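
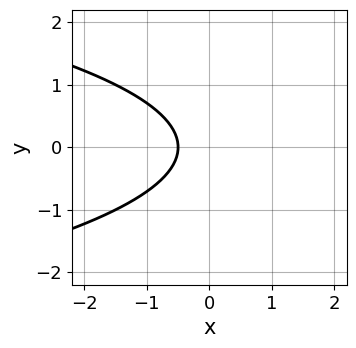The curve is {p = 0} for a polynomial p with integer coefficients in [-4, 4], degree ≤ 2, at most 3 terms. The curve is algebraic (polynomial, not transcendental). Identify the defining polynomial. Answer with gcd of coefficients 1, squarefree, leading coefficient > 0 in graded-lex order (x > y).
2*y^2 + 2*x + 1

(a) deg p = 2. No degree-1 curve has this shape.
(b) Symmetries: mirror symmetry y ↦ −y ⇒ only even powers of y.
(c) From the visible intercepts: no y-intercept at any integer in the box.
(d) Assembling these constraints gives the stated polynomial.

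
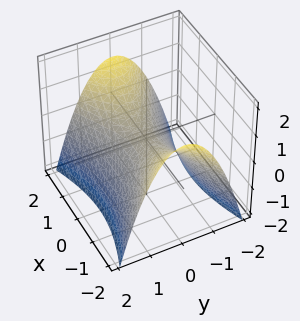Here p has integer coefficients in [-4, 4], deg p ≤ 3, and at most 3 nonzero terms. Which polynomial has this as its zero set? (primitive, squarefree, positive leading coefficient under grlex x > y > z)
x^2 - 3*y^2 - 3*z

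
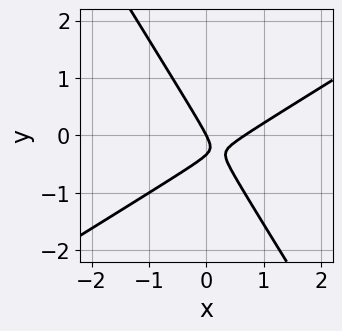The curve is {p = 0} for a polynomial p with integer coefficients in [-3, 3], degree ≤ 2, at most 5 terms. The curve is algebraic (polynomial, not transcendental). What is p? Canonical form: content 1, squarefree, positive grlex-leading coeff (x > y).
3*x^2 - 3*x*y - 3*y^2 - 2*x - y

1. The degree is 2 — no degree-1 curve has this shape.
2. From the axis intercepts and sections: one x-axis crossing is at x = 0; one y-axis crossing is at y = 0.
3. Together with the visible shape, these determine p as stated.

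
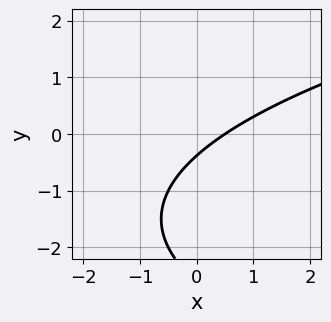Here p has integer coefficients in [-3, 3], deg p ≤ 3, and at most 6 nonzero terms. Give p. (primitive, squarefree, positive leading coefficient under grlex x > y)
1. Degree: the shape is more complex than any degree-1 curve, so deg p = 2.
2. Solving for integer coefficients yields p as stated.

y^2 - 2*x + 3*y + 1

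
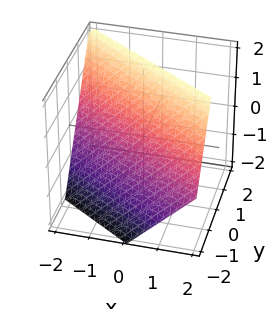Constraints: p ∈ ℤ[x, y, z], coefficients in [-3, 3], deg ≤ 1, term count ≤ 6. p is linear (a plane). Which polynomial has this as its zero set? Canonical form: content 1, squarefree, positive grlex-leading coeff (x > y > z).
2*x + 3*y - 2*z + 2

First, the degree is 1 — the surface is flat (a plane).
Next, reading off the gridlines: it meets the x-axis at x = -1 (among the integer gridlines); it crosses the z-axis at the gridline z = 1.
Finally, these observations pin down the coefficients.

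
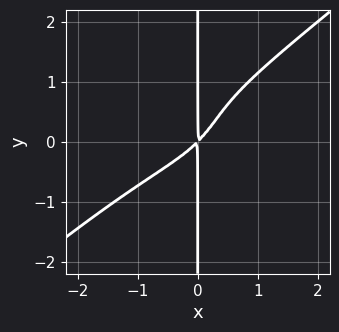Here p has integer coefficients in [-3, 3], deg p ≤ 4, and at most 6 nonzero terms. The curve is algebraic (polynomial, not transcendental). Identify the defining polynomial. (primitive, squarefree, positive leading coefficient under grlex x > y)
First, degree: no degree-3 curve has this shape, so deg p = 4.
Then, checking where it meets the axes: every point of the y-axis in the box is on the curve.
Finally, fitting integer coefficients to these (and the overall shape) gives p.

2*x^3*y - 3*x*y^3 + 2*x*y^2 + 3*x^2 - 3*x*y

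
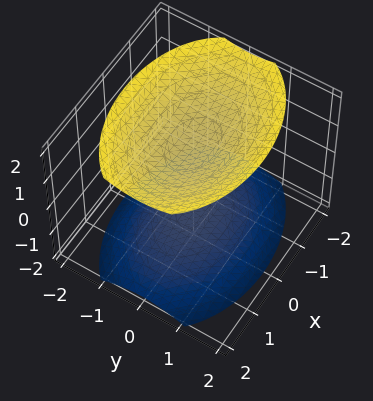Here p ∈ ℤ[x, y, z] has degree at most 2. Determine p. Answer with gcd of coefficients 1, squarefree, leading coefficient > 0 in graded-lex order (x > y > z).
x^2 + 2*y^2 - 2*z^2 + 3

(a) There are 2 components.
(b) The degree is 2 — two separate bowl-shaped sheets opening away from each other; a quadric.
(c) Symmetries: it's symmetric under z → −z, forcing even powers of z; mirror symmetry y ↦ −y ⇒ only even powers of y; mirror symmetry x ↦ −x ⇒ only even powers of x.
(d) Reading off the gridlines: it misses every integer gridline on the y-axis; the surface avoids every integer x-axis point in the box.
(e) Together with the visible shape, these determine p as stated.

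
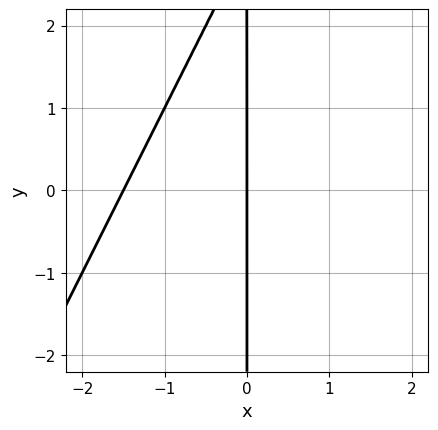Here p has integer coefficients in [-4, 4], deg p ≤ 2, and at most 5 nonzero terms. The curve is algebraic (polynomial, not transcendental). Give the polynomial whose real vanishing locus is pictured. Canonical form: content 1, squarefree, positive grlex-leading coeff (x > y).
1. The degree is 2 — no degree-1 curve has this shape.
2. From the axis intercepts and sections: one x-axis crossing is at x = 0; every point of the y-axis in the box is on the curve.
3. These observations pin down the coefficients.

2*x^2 - x*y + 3*x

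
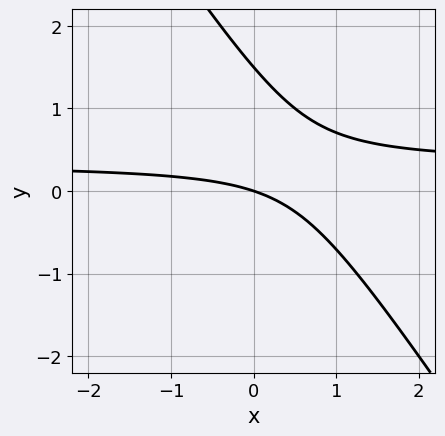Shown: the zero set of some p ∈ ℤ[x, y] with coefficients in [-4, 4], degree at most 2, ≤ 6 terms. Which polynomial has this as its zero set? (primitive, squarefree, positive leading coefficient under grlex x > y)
3*x*y + 2*y^2 - x - 3*y

First, the degree is 2 — no degree-1 curve has this shape.
Then, reading off the gridlines: it meets the y-axis at y = 0 (among the integer gridlines); one x-axis crossing is at x = 0.
Finally, together with the visible shape, these determine p as stated.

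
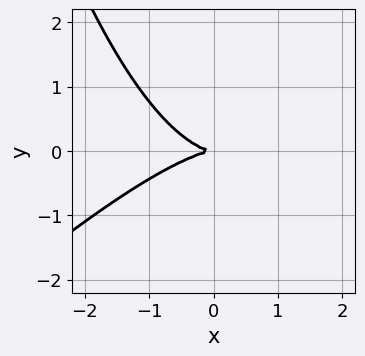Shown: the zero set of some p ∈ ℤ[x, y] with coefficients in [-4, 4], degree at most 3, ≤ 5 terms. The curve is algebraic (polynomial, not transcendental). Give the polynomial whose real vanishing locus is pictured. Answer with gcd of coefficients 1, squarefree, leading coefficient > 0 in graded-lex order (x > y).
x^3 - x^2*y + 3*y^2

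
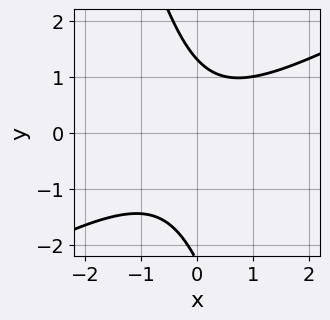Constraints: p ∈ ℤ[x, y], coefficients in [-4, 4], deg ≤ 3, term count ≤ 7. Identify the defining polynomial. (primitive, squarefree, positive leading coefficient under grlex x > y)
2*x^2 - 3*x*y - y^2 - y + 3

First, the degree is 2 — no degree-1 curve has this shape.
Next, observable constraints: no x-intercept at any integer in the box.
Finally, assembling these constraints gives the stated polynomial.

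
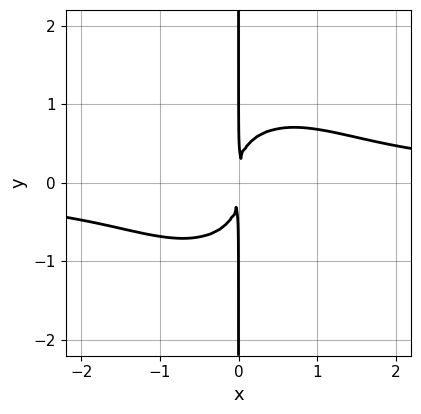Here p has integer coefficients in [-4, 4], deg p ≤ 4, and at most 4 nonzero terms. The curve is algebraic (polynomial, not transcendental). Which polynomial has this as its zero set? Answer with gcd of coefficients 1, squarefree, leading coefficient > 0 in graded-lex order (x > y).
First, deg p = 4. A generic line meets the curve in up to 4 points.
Next, checking where it meets the axes: every point of the y-axis in the box is on the curve.
Finally, fitting integer coefficients to these (and the overall shape) gives p.

x^3*y + x*y^3 - x^2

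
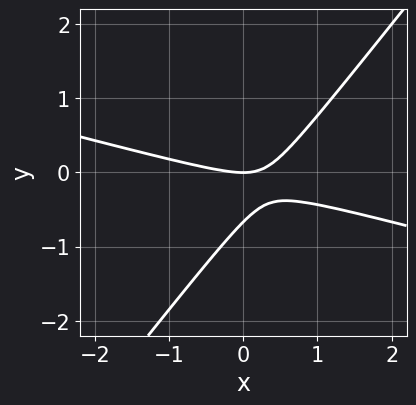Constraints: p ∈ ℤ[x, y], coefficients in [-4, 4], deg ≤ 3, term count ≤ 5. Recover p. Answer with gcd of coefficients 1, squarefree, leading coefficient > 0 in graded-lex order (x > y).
(a) The degree is 2 — a generic line meets the curve in up to 2 points.
(b) From the visible intercepts: it meets the y-axis at y = 0 (among the integer gridlines); it crosses the x-axis at the gridline x = 0.
(c) Matching integer coefficients to the picture gives p.

x^2 + 3*x*y - 3*y^2 - 2*y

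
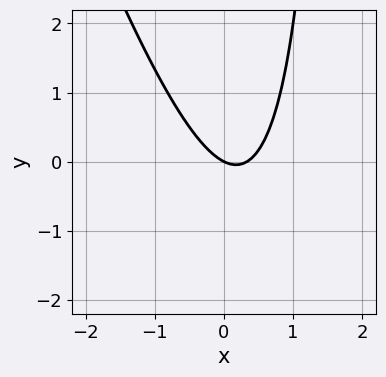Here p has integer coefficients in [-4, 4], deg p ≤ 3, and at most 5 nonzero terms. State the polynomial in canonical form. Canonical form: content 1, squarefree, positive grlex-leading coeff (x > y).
3*x^2 + x*y - x - 2*y

First, the degree is 2 — the shape is more complex than any degree-1 curve.
Then, from the axis intercepts and sections: one y-axis crossing is at y = 0; it meets the x-axis at x = 0 (among the integer gridlines).
Finally, the integer polynomial consistent with all of this is the stated p.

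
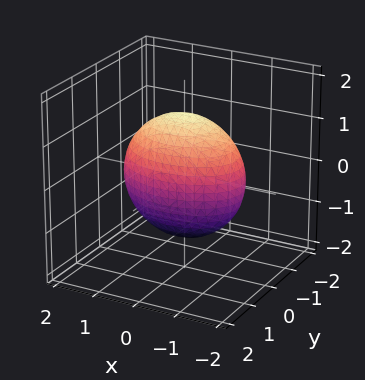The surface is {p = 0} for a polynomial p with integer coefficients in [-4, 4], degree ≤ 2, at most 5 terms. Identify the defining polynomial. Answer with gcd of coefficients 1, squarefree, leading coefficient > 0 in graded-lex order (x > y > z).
(a) Degree: bounded and convex; a quadric, so deg p = 2.
(b) Symmetries: the x ↦ −x reflection is a symmetry, so x appears only in even powers; mirror symmetry z ↦ −z ⇒ only even powers of z; it's symmetric under y → −y, forcing even powers of y.
(c) Observable constraints: among the integer gridlines, it crosses the y-axis at y ∈ {-1, 1}.
(d) Putting this together gives p.

x^2 + 2*y^2 + z^2 - 2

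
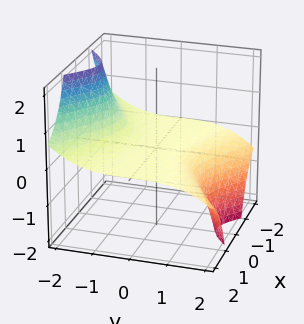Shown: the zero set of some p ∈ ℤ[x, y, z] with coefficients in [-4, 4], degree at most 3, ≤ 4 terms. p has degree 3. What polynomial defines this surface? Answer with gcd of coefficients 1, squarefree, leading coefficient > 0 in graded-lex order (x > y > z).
3*x^2*z + y^3 + x*z + 2*z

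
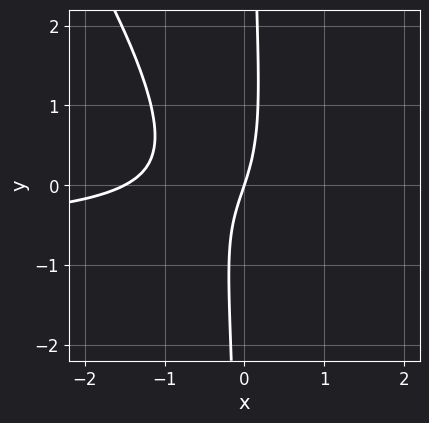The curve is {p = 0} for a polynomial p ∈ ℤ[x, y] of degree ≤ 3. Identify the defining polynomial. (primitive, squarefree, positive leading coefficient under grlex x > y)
3*x^2*y + 2*x*y^2 + 2*x^2 + 3*x - y

First, deg p = 3. No degree-2 curve has this shape.
Then, from the axis intercepts and sections: it crosses the x-axis at the gridline x = 0; it crosses the y-axis at the gridline y = 0.
Finally, assembling these constraints gives the stated polynomial.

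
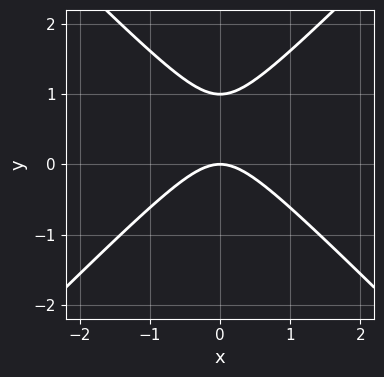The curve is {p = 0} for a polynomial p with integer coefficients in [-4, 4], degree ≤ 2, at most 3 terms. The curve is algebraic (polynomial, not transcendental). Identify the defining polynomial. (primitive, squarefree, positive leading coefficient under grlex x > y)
1. Degree: a generic line meets the curve in up to 2 points, so deg p = 2.
2. Symmetries: the x ↦ −x reflection is a symmetry, so x appears only in even powers.
3. Observable constraints: one x-axis crossing is at x = 0; among the integer gridlines, it crosses the y-axis at y ∈ {0, 1}.
4. These observations pin down the coefficients.

x^2 - y^2 + y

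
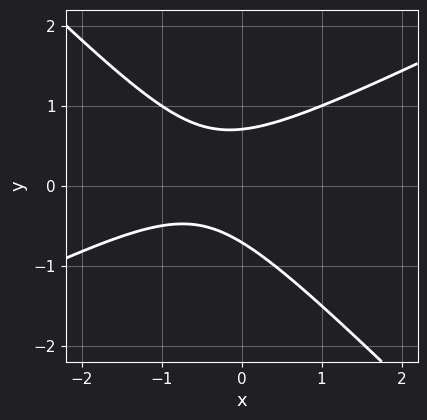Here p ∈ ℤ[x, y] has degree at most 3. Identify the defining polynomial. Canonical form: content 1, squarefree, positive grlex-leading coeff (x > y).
1. deg p = 2. No degree-1 curve has this shape.
2. Observable constraints: it misses every integer gridline on the x-axis.
3. Fitting integer coefficients to these (and the overall shape) gives p.

x^2 - x*y - 2*y^2 + x + 1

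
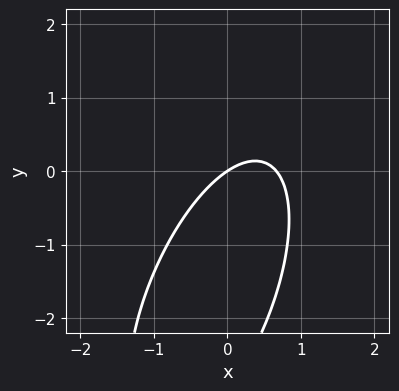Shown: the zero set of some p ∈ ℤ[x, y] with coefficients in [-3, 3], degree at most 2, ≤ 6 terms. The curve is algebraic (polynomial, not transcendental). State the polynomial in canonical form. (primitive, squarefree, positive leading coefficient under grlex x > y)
3*x^2 - 2*x*y + y^2 - 2*x + 3*y

1. deg p = 2. A generic line meets the curve in up to 2 points.
2. Checking where it meets the axes: it meets the y-axis at y = 0 (among the integer gridlines); it crosses the x-axis at the gridline x = 0.
3. Assembling these constraints gives the stated polynomial.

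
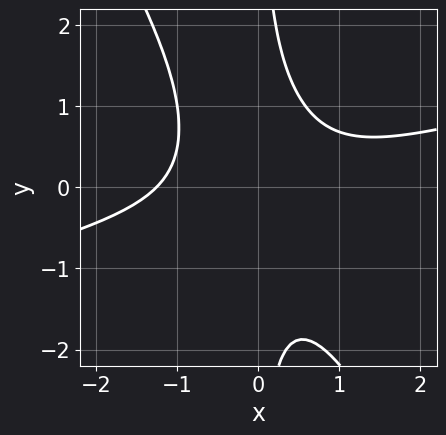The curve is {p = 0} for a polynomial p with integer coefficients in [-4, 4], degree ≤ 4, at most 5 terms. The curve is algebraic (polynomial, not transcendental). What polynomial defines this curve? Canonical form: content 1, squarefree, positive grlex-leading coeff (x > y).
x^3 - 3*x^2*y - 2*x*y^2 + 2

(a) The degree is 3 — the shape is more complex than any degree-2 curve.
(b) From the visible intercepts: no y-intercept at any integer in the box.
(c) These observations pin down the coefficients.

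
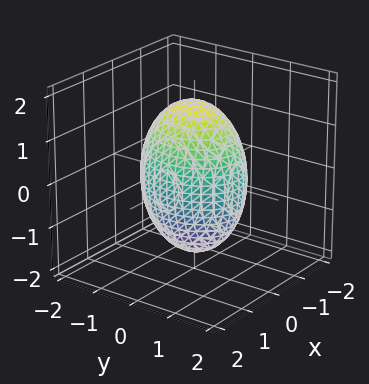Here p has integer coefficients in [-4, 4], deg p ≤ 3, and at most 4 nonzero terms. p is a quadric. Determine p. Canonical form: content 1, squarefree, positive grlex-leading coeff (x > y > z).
Degree: a closed, bounded, convex surface; a quadric, so deg p = 2.
Symmetries: it's symmetric under z → −z, forcing even powers of z; it's symmetric under x → −x, forcing even powers of x; mirror symmetry y ↦ −y ⇒ only even powers of y.
From the visible intercepts: among the integer gridlines, it crosses the x-axis at x ∈ {-1, 1}.
Putting this together gives p.

3*x^2 + 2*y^2 + z^2 - 3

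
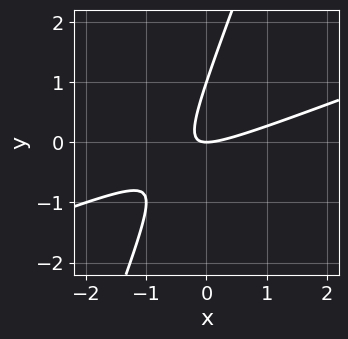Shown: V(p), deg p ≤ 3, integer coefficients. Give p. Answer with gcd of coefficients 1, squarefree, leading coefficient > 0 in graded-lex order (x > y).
deg p = 2. A generic line meets the curve in up to 2 points.
From the visible intercepts: it meets the x-axis at x = 0 (among the integer gridlines); the y-axis gridline crossings are at y ∈ {0, 1}.
These observations pin down the coefficients.

x^2 - 3*x*y + y^2 - y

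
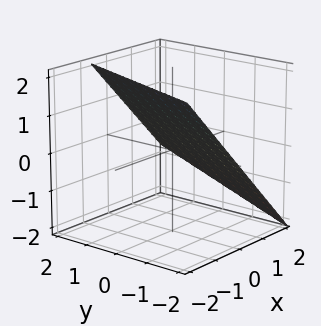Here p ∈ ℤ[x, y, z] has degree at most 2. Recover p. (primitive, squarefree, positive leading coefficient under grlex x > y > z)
3*x - y + 3*z - 2

First, degree: every cross-section is a straight line — this is a plane, so deg p = 1.
Next, from the axis intercepts and sections: it meets the y-axis at y = -2 (among the integer gridlines).
Finally, assembling these constraints gives the stated polynomial.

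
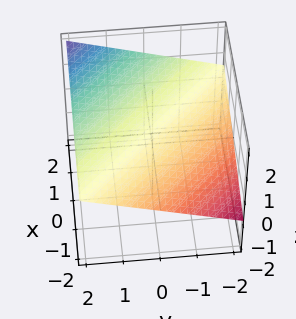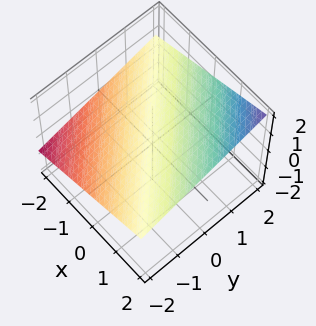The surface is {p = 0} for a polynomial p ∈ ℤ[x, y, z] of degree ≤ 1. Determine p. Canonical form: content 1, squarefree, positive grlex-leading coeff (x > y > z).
First, the degree is 1 — every cross-section is a straight line — this is a plane.
Then, checking where it meets the axes: it meets the x-axis at x = -2 (among the integer gridlines); it crosses the y-axis at the gridline y = -2.
Finally, these observations pin down the coefficients.

x + y - 3*z + 2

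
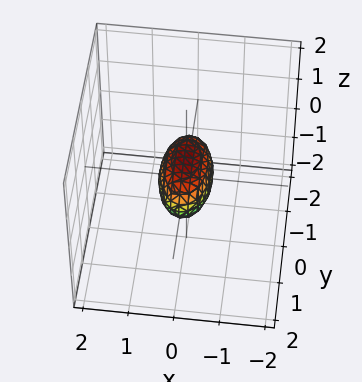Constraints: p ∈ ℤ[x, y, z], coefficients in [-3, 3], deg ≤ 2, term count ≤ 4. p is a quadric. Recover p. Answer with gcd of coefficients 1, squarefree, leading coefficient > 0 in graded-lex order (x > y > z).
3*x^2 + y^2 + 2*z^2 - 1

(a) deg p = 2. Bounded and convex; a quadric.
(b) Symmetries: it's symmetric under z → −z, forcing even powers of z; it's symmetric under x → −x, forcing even powers of x; it's symmetric under y → −y, forcing even powers of y.
(c) From the axis intercepts and sections: the y-axis gridline crossings are at y ∈ {-1, 1}.
(d) Fitting integer coefficients to these (and the overall shape) gives p.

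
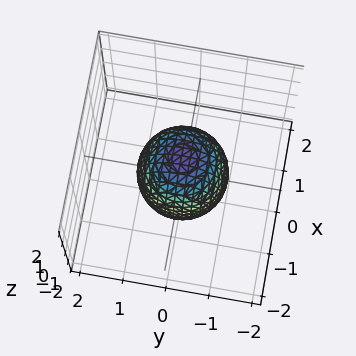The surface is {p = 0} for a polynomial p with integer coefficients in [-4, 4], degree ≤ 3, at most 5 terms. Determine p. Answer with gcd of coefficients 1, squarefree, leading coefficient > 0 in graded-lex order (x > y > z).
(a) Degree: a closed, bounded, convex surface; a quadric, so deg p = 2.
(b) Symmetry: every cross-section ⟂ z is a circle, so x, y appear only via x² + y²; mirror symmetry z ↦ −z ⇒ only even powers of z.
(c) Checking where it meets the axes: the x-axis gridline crossings are at x ∈ {-1, 1}; among the integer gridlines, it crosses the y-axis at y ∈ {-1, 1}; a circular section at z = 0 has radius exactly 1.
(d) Solving for integer coefficients yields p as stated.

2*x^2 + 2*y^2 + z^2 - 2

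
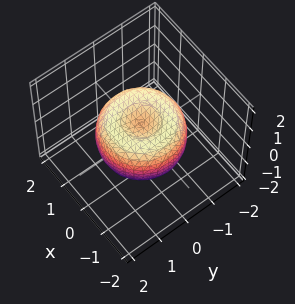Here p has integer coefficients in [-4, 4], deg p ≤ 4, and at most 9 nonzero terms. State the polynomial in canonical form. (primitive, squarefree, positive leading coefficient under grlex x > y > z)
2*x^4 + 4*x^2*y^2 + 2*y^4 - 3*x^2 - 3*y^2 + 3*z^2 - 1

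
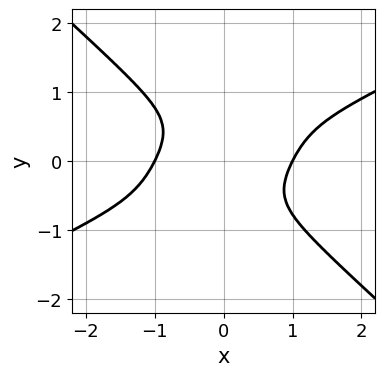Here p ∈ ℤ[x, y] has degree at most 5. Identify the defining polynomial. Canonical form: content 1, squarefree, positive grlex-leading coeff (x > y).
x^4 - 2*x^3*y + x*y^3 - 3*y^4 - 1

First, degree: no degree-3 curve has this shape, so deg p = 4.
Next, against the integer gridlines: the curve avoids every integer y-axis point in the box; among the integer gridlines, it crosses the x-axis at x ∈ {-1, 1}.
Finally, solving for integer coefficients yields p as stated.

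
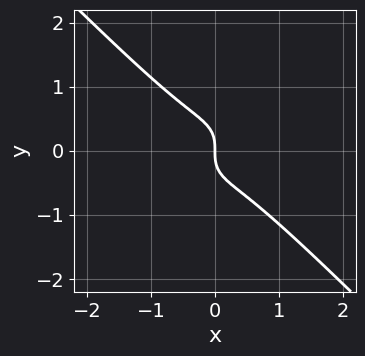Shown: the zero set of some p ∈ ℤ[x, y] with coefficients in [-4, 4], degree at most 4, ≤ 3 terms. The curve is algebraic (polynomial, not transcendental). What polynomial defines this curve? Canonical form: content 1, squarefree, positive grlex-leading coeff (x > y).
2*x^3 + 2*y^3 + x

First, the degree is 3 — the shape is more complex than any degree-2 curve.
Next, reading off the gridlines: it meets the y-axis at y = 0 (among the integer gridlines); it meets the x-axis at x = 0 (among the integer gridlines).
Finally, solving for integer coefficients yields p as stated.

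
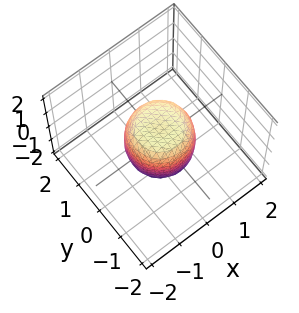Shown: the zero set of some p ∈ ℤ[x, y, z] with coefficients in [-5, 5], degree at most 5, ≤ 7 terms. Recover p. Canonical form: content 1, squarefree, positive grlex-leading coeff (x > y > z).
2*x^4 + 4*x^2*y^2 + 2*y^4 - x^2 - y^2 + z^2 - 1

(a) deg p = 4.
(b) By symmetry, the z-axis is an axis of rotation, so x and y enter only as x² + y².
(c) Observable constraints: a circular section at z = 0 has radius exactly 1; among the integer gridlines, it crosses the y-axis at y ∈ {-1, 1}; among the integer gridlines, it crosses the x-axis at x ∈ {-1, 1}.
(d) Fitting integer coefficients to these (and the overall shape) gives p.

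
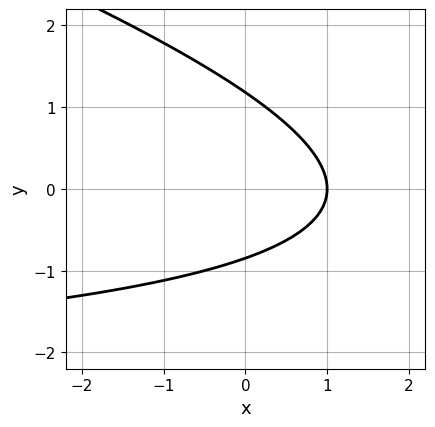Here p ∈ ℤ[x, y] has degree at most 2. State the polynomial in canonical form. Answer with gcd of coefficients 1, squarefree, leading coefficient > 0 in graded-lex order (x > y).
x*y + 3*y^2 + 3*x - y - 3

1. deg p = 2. A generic line meets the curve in up to 2 points.
2. Against the integer gridlines: it meets the x-axis at x = 1 (among the integer gridlines).
3. Matching integer coefficients to the picture gives p.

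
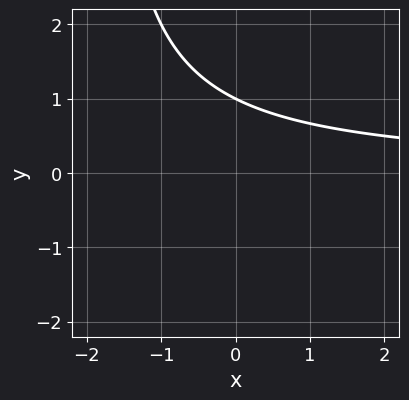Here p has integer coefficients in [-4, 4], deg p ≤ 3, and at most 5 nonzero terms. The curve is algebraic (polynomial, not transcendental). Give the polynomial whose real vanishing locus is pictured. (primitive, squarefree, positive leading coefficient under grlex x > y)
x*y + 2*y - 2

(a) deg p = 2. The shape is more complex than any degree-1 curve.
(b) From the axis intercepts and sections: one y-axis crossing is at y = 1; no x-intercept at any integer in the box.
(c) Fitting integer coefficients to these (and the overall shape) gives p.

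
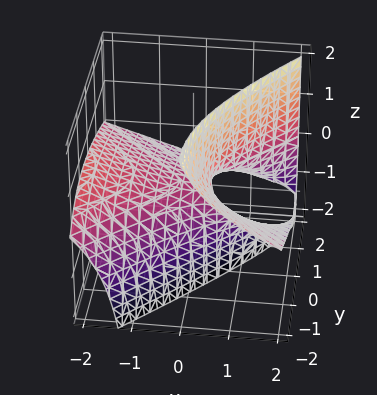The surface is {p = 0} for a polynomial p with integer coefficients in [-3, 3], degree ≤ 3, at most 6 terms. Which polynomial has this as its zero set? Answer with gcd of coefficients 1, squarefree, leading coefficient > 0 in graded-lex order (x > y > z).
1. Degree: a generic line meets the surface in up to 2 points, so deg p = 2.
2. Checking where it meets the axes: one y-axis crossing is at y = 0; it crosses the z-axis at the gridline z = 0; one x-axis crossing is at x = 0.
3. Fitting integer coefficients to these (and the overall shape) gives p.

x^2 + 3*x*z - y^2 - 2*y*z - 2*z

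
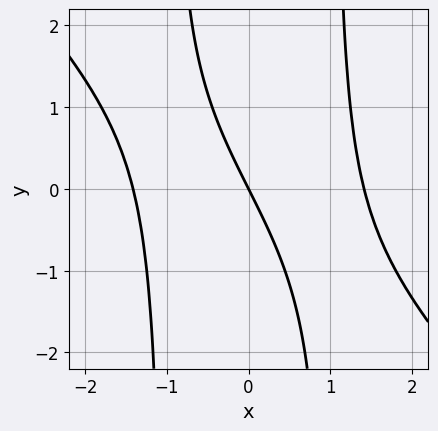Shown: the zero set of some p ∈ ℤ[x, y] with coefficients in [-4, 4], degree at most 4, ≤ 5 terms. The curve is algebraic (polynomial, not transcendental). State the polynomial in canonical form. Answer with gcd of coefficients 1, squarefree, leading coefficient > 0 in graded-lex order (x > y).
deg p = 3. No degree-2 curve has this shape.
Reading off the gridlines: one x-axis crossing is at x = 0; it meets the y-axis at y = 0 (among the integer gridlines).
These observations pin down the coefficients.

x^3 + x^2*y - 2*x - y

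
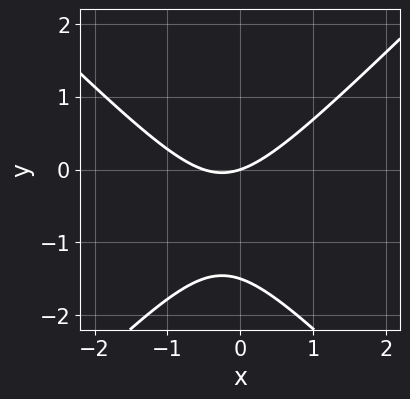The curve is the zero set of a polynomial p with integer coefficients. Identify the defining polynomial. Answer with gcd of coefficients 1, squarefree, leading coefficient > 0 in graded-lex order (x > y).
2*x^2 - 2*y^2 + x - 3*y

First, the degree is 2 — a generic line meets the curve in up to 2 points.
Next, against the integer gridlines: it crosses the x-axis at the gridline x = 0; it meets the y-axis at y = 0 (among the integer gridlines).
Finally, these observations pin down the coefficients.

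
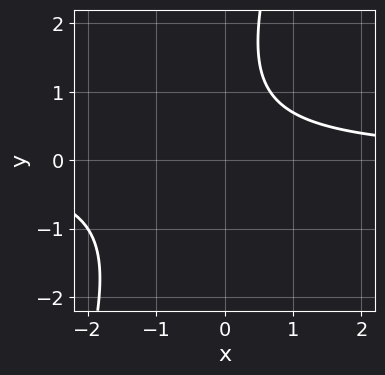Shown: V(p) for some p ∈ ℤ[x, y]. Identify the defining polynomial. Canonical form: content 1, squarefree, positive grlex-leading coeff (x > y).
1. deg p = 2. A generic line meets the curve in up to 2 points.
2. Checking where it meets the axes: it misses every integer gridline on the y-axis; no x-intercept at any integer in the box.
3. Solving for integer coefficients yields p as stated.

3*x*y - y^2 + 2*y - 3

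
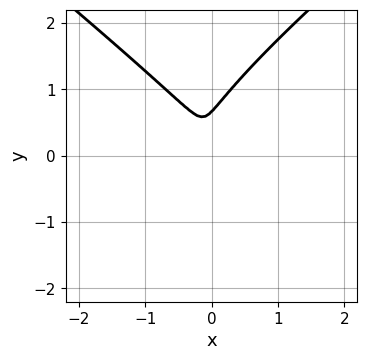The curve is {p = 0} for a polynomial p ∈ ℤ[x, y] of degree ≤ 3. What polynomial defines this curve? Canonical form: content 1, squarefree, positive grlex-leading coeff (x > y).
deg p = 3. No degree-2 curve has this shape.
Putting this together gives p.

2*x^2*y - 3*y^3 + 3*x^2 + 2*x*y + 2*y^2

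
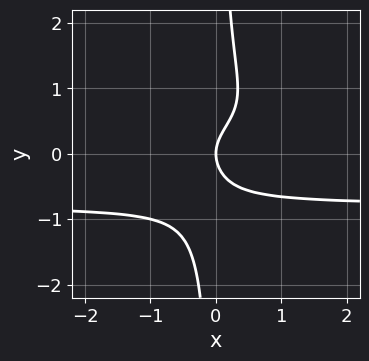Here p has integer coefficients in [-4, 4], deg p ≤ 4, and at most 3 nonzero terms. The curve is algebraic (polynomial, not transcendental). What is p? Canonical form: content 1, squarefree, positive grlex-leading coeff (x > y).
First, degree: no degree-3 curve has this shape, so deg p = 4.
Then, against the integer gridlines: one x-axis crossing is at x = 0; it crosses the y-axis at the gridline y = 0.
Finally, these observations pin down the coefficients.

2*x*y^3 - y^2 + x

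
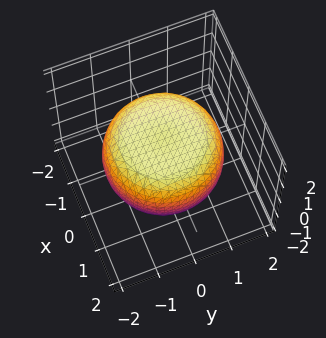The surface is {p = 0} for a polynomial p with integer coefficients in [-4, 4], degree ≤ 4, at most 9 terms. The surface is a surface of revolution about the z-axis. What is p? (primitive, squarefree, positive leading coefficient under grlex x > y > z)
(a) deg p = 4. No degree-3 surface has this shape.
(b) Symmetries: the surface is invariant under rotation about z: p = q(x² + y², z).
(c) Checking where it meets the axes: a circular section at z = 0 has radius between 1 and 2; among the integer gridlines, it crosses the z-axis at z ∈ {-1, 1}.
(d) These observations pin down the coefficients.

x^4 + 2*x^2*y^2 + y^4 - x^2 - y^2 + 3*z^2 - 3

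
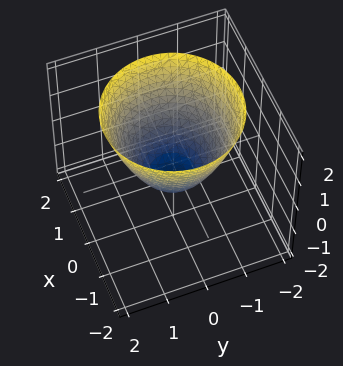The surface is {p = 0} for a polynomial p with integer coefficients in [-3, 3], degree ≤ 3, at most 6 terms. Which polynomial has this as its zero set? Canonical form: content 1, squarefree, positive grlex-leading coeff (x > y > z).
3*x^2 + 3*y^2 - 3*z - 2

(a) Degree: the shape is more complex than any degree-1 surface, so deg p = 2.
(b) Symmetry: every cross-section ⟂ z is a circle, so x, y appear only via x² + y².
(c) Checking where it meets the axes: a circular section at z = 2 has radius between 1 and 2.
(d) Solving for integer coefficients yields p as stated.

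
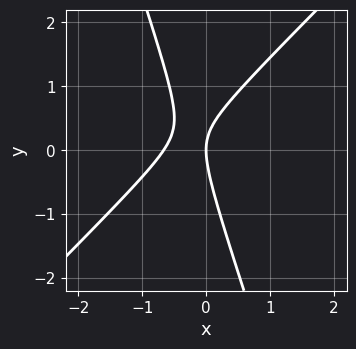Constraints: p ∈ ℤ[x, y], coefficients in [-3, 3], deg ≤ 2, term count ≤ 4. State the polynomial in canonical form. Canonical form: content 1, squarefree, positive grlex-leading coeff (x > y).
3*x^2 - 2*x*y - y^2 + 2*x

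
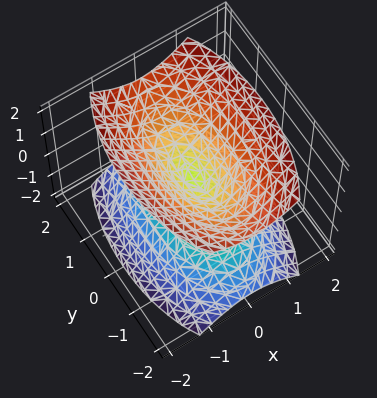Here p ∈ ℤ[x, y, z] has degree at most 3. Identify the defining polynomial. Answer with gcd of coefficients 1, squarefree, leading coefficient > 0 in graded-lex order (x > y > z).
3*x^2 + y^2 - 2*z^2

1. The picture has 2 separate pieces. Treating them together as one polynomial.
2. deg p = 2. Two nappes meeting at a single point; a quadric.
3. Symmetries: it's symmetric under x → −x, forcing even powers of x; the z ↦ −z reflection is a symmetry, so z appears only in even powers; the y ↦ −y reflection is a symmetry, so y appears only in even powers.
4. Observable constraints: it crosses the y-axis at the gridline y = 0; it meets the x-axis at x = 0 (among the integer gridlines).
5. The integer polynomial consistent with all of this is the stated p.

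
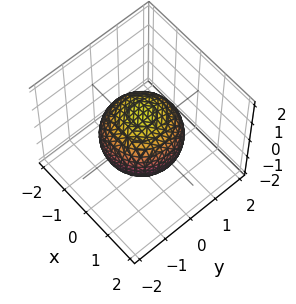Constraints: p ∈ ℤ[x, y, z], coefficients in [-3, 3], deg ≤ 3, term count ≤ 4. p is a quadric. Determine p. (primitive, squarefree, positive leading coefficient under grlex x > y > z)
2*x^2 + 2*y^2 + 2*z^2 - 3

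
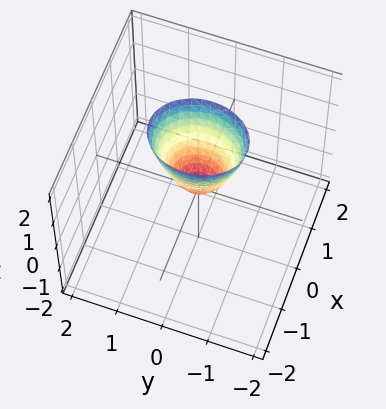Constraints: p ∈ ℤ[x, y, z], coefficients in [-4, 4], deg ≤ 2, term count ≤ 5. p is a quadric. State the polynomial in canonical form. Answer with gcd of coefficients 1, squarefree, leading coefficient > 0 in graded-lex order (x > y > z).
(a) Degree: a single bowl opening along one axis; a quadric, so deg p = 2.
(b) Symmetries: mirror symmetry y ↦ −y ⇒ only even powers of y; it's symmetric under x → −x, forcing even powers of x.
(c) From the visible intercepts: it meets the x-axis at x = 0 (among the integer gridlines); it meets the y-axis at y = 0 (among the integer gridlines).
(d) Matching integer coefficients to the picture gives p.

3*x^2 + 2*y^2 - z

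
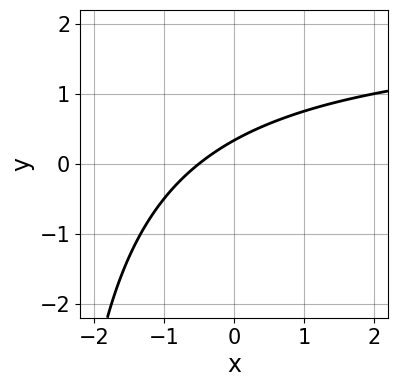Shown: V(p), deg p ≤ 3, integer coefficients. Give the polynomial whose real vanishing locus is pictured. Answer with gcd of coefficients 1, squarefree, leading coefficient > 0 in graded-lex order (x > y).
x*y - 2*x + 3*y - 1

(a) The degree is 2 — no degree-1 curve has this shape.
(b) Putting this together gives p.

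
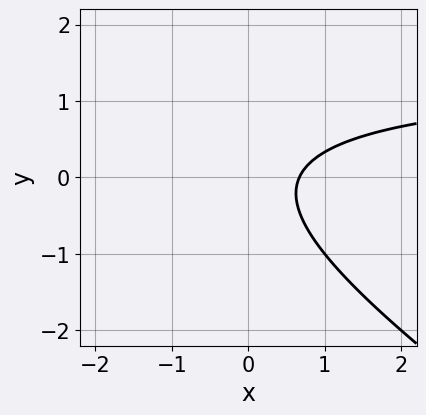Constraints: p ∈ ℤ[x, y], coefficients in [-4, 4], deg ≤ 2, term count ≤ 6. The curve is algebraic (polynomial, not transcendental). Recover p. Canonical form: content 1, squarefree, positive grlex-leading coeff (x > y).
2*x*y + 3*y^2 - 3*x + 2

The degree is 2 — a generic line meets the curve in up to 2 points.
Against the integer gridlines: the curve avoids every integer y-axis point in the box.
Fitting integer coefficients to these (and the overall shape) gives p.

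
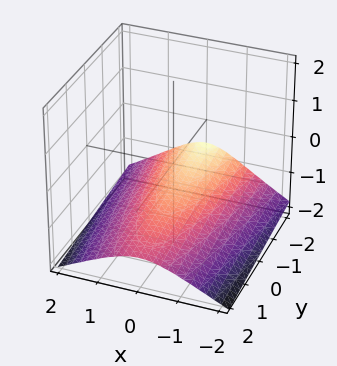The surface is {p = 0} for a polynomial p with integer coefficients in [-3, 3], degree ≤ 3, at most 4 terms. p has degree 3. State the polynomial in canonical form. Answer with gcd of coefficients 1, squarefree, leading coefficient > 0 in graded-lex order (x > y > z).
First, degree: a generic line meets the surface in up to 3 points, so deg p = 3.
Then, against the integer gridlines: one z-axis crossing is at z = -1; no x-intercept at any integer in the box; the surface avoids every integer y-axis point in the box.
Finally, putting this together gives p.

2*z^3 + 3*x^2 - y*z + 2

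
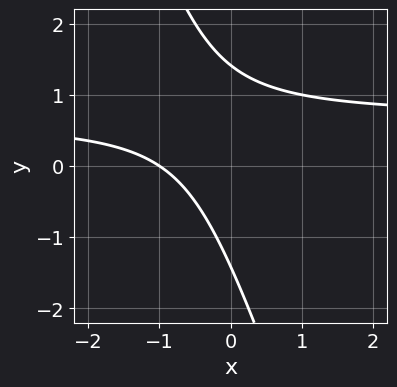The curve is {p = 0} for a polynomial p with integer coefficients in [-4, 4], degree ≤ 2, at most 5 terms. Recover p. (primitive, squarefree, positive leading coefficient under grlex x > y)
3*x*y + y^2 - 2*x - 2

(a) The degree is 2 — a generic line meets the curve in up to 2 points.
(b) Reading off the gridlines: it crosses the x-axis at the gridline x = -1.
(c) Putting this together gives p.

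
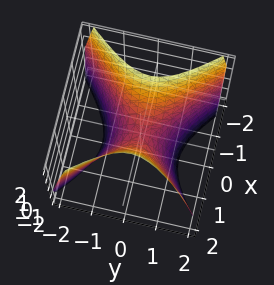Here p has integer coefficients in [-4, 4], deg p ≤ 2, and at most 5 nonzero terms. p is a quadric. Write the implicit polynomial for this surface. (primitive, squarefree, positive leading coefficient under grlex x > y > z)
3*x^2 - 3*y^2 - 2*z

(a) deg p = 2. A saddle surface; a quadric.
(b) Symmetries: mirror symmetry y ↦ −y ⇒ only even powers of y; it's symmetric under x → −x, forcing even powers of x.
(c) From the axis intercepts and sections: it crosses the x-axis at the gridline x = 0; one z-axis crossing is at z = 0.
(d) Solving for integer coefficients yields p as stated.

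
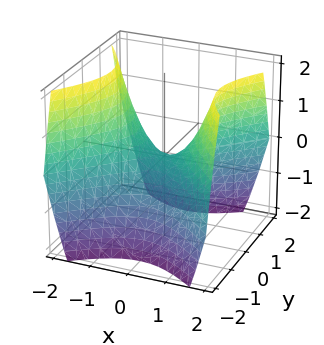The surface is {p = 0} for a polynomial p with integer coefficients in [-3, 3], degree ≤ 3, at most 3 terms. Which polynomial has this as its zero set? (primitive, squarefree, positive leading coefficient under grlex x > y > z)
x^2 - y^2 - z

(a) The degree is 2 — a saddle surface; a quadric.
(b) Symmetries: the y ↦ −y reflection is a symmetry, so y appears only in even powers; mirror symmetry x ↦ −x ⇒ only even powers of x.
(c) From the visible intercepts: it crosses the x-axis at the gridline x = 0; it meets the y-axis at y = 0 (among the integer gridlines); one z-axis crossing is at z = 0.
(d) Together with the visible shape, these determine p as stated.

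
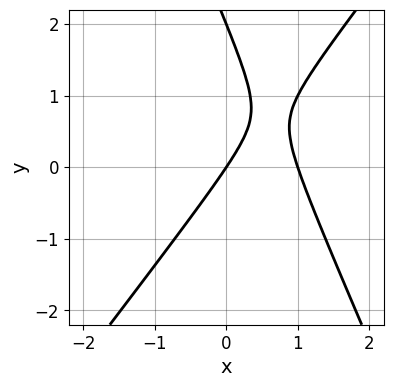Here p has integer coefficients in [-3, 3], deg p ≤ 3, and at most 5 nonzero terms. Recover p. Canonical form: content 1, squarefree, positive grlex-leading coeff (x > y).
3*x^2 - x*y - y^2 - 3*x + 2*y

(a) The degree is 2 — a generic line meets the curve in up to 2 points.
(b) From the visible intercepts: among the integer gridlines, it crosses the x-axis at x ∈ {0, 1}; the y-axis gridline crossings are at y ∈ {0, 2}.
(c) Assembling these constraints gives the stated polynomial.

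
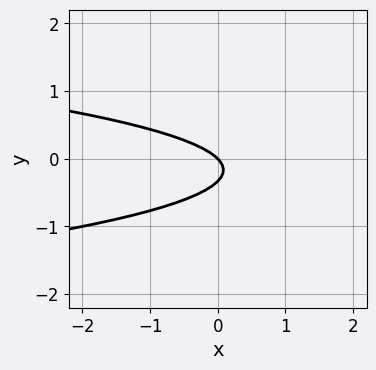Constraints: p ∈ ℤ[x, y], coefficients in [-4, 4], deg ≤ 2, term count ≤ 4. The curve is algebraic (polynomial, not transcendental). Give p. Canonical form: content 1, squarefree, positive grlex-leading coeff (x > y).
3*y^2 + x + y

First, the degree is 2 — the shape is more complex than any degree-1 curve.
Next, checking where it meets the axes: it crosses the y-axis at the gridline y = 0; it meets the x-axis at x = 0 (among the integer gridlines).
Finally, the integer polynomial consistent with all of this is the stated p.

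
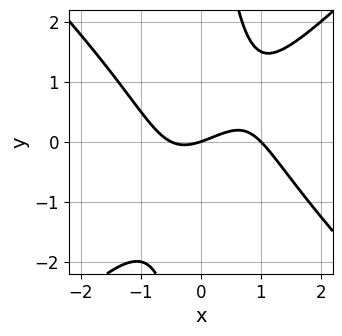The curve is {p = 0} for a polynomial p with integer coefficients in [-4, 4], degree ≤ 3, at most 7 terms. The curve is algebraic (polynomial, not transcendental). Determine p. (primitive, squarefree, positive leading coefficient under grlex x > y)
1. deg p = 3. A generic line meets the curve in up to 3 points.
2. Observable constraints: the x-axis gridline crossings are at x ∈ {0, 1}; one y-axis crossing is at y = 0.
3. These observations pin down the coefficients.

2*x^3 - 2*x*y^2 - x^2 - x + 3*y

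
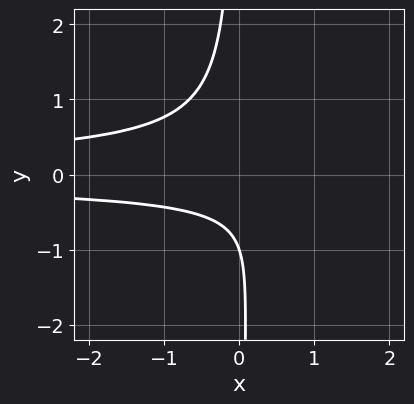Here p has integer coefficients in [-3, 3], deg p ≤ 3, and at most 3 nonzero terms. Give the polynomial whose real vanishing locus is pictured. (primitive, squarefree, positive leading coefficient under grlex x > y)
3*x*y^2 + y + 1

deg p = 3.
From the visible intercepts: it crosses the y-axis at the gridline y = -1; no x-intercept at any integer in the box.
Fitting integer coefficients to these (and the overall shape) gives p.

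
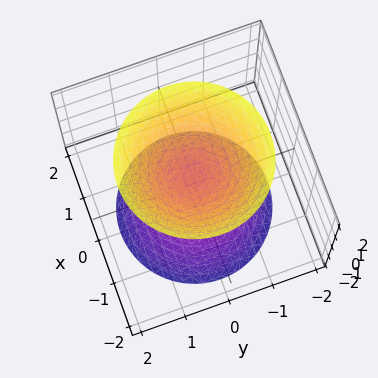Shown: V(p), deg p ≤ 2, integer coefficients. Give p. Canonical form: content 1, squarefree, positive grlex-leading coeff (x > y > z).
The picture has 2 separate pieces.
The degree is 2 — the shape is more complex than any degree-1 surface.
By symmetry, the z-axis is an axis of rotation, so x and y enter only as x² + y².
Checking where it meets the axes: no x-intercept at any integer in the box; no y-intercept at any integer in the box; a circular section at z = 1 has radius between 0 and 1.
Fitting integer coefficients to these (and the overall shape) gives p.

3*x^2 + 3*y^2 - 2*z^2 + 1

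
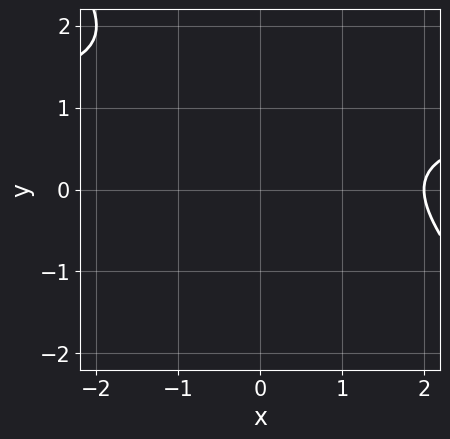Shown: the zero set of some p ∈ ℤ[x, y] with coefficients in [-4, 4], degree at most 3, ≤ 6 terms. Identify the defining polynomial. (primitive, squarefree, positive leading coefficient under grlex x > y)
x*y + y^2 - x - 2*y + 2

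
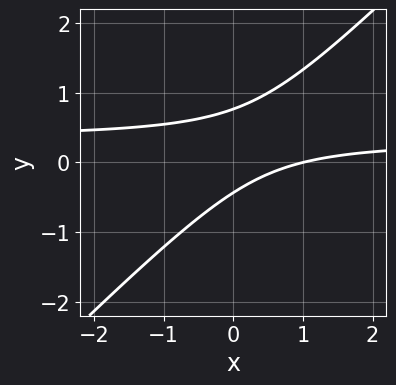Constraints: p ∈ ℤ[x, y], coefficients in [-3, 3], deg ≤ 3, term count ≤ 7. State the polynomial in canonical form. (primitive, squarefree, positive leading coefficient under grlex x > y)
3*x*y - 3*y^2 - x + y + 1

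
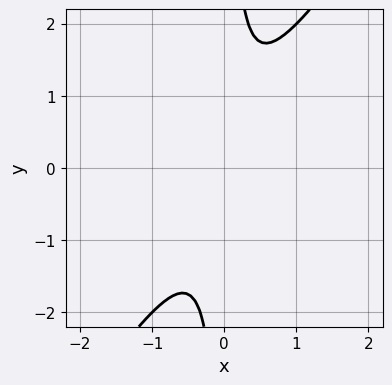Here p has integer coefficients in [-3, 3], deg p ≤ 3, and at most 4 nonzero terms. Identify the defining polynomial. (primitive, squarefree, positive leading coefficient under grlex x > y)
3*x^2 - 2*x*y + 1

(a) Degree: no degree-1 curve has this shape, so deg p = 2.
(b) Checking where it meets the axes: the curve avoids every integer x-axis point in the box; the curve avoids every integer y-axis point in the box.
(c) Fitting integer coefficients to these (and the overall shape) gives p.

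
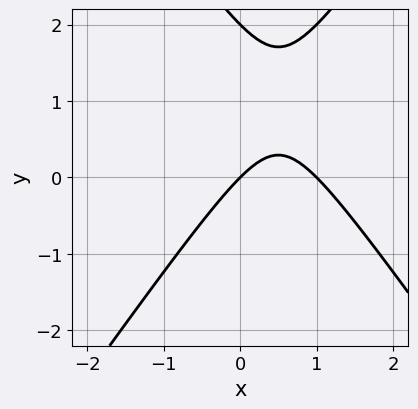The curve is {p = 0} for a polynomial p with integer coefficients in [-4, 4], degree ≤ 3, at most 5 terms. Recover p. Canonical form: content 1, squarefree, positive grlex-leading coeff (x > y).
First, degree: no degree-1 curve has this shape, so deg p = 2.
Next, from the axis intercepts and sections: among the integer gridlines, it crosses the x-axis at x ∈ {0, 1}; the y-axis gridline crossings are at y ∈ {0, 2}.
Finally, these observations pin down the coefficients.

2*x^2 - y^2 - 2*x + 2*y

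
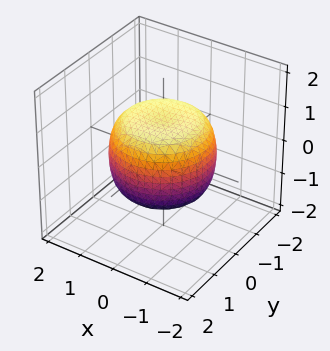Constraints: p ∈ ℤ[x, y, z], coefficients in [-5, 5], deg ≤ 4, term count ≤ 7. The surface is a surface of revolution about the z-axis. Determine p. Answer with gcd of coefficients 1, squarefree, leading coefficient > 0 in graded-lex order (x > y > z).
(a) deg p = 4. The shape is more complex than any degree-3 surface.
(b) Symmetries: every cross-section ⟂ z is a circle, so x, y appear only via x² + y².
(c) Against the integer gridlines: a circular section at z = 0 has radius between 1 and 2; among the integer gridlines, it crosses the z-axis at z ∈ {-1, 1}.
(d) Fitting integer coefficients to these (and the overall shape) gives p.

2*x^4 + 4*x^2*y^2 + 2*y^4 - 2*x^2 - 2*y^2 + 3*z^2 - 3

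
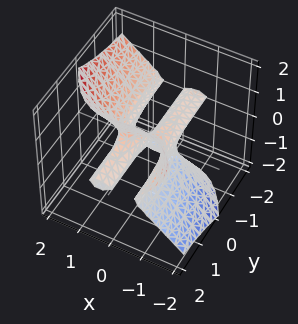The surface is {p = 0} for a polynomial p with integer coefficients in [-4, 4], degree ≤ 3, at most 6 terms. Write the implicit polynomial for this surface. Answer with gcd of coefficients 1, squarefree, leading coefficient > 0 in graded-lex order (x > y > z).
deg p = 3. No degree-2 surface has this shape.
Checking where it meets the axes: it meets the z-axis at z = 0 (among the integer gridlines); every point of the y-axis in the box is on the surface; one x-axis crossing is at x = 0.
Putting this together gives p.

2*x^3 + 3*y*z^2 - 2*z^3 - x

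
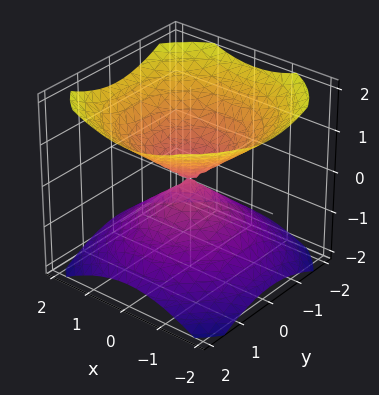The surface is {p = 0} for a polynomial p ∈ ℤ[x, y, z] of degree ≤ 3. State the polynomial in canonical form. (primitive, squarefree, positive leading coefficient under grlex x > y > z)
2*x^2 + 2*y^2 - 3*z^2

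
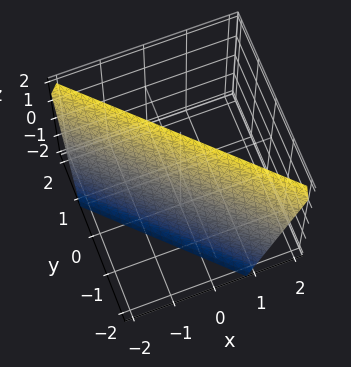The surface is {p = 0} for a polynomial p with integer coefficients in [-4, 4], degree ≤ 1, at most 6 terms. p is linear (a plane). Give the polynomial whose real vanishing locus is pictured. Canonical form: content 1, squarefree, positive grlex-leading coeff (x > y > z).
3*x + 3*y - z + 2

First, the degree is 1 — every cross-section is a straight line — this is a plane.
Next, from the visible intercepts: one z-axis crossing is at z = 2.
Finally, matching integer coefficients to the picture gives p.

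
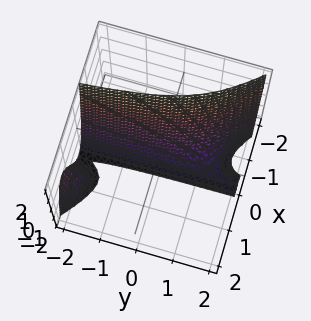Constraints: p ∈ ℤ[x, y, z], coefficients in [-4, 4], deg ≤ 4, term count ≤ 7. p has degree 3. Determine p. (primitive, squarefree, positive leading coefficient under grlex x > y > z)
3*x^3 + 3*x^2*y + 2*x + z + 2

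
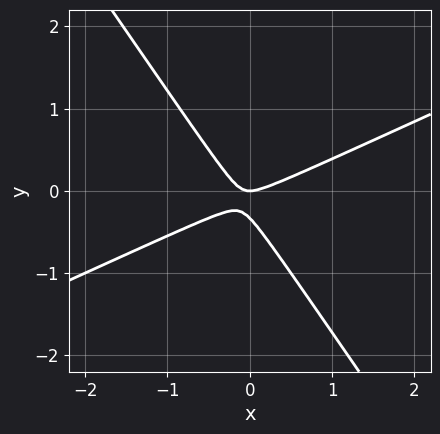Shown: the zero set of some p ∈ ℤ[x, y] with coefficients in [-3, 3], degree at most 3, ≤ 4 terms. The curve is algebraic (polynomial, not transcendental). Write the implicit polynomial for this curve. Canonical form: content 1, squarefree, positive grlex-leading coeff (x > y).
2*x^2 - 3*x*y - 3*y^2 - y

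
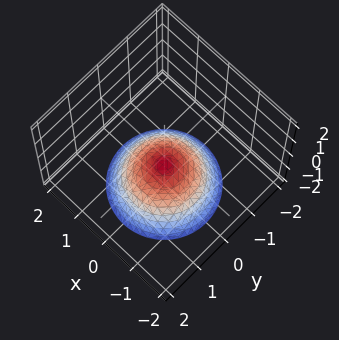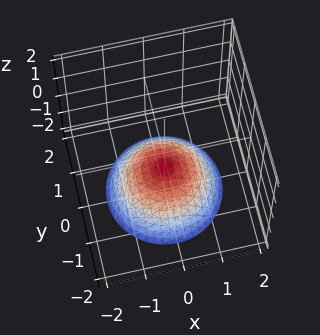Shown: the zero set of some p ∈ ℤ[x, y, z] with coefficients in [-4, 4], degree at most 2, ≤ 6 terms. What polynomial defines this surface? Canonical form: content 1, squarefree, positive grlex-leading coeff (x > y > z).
2*x^2 + 2*y^2 + 3*z + 2

The degree is 2 — a generic line meets the surface in up to 2 points.
By symmetry, the z-axis is an axis of rotation, so x and y enter only as x² + y².
Reading off the gridlines: a circular section at z = -2 has radius between 1 and 2; no x-intercept at any integer in the box; no y-intercept at any integer in the box.
Together with the visible shape, these determine p as stated.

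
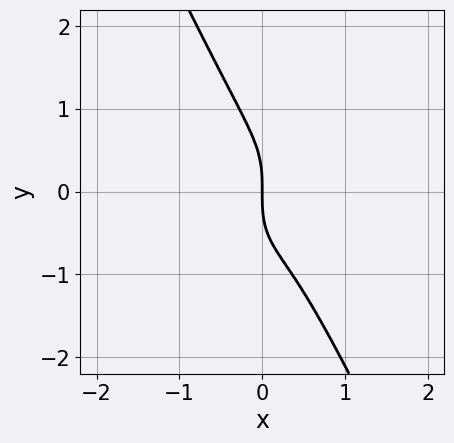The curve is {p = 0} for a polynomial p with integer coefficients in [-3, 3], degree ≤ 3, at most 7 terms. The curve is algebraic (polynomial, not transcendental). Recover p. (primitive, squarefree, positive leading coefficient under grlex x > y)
deg p = 3. No degree-2 curve has this shape.
Checking where it meets the axes: it meets the x-axis at x = 0 (among the integer gridlines); it crosses the y-axis at the gridline y = 0.
Together with the visible shape, these determine p as stated.

3*x^3 - 3*x^2*y + y^3 - 2*x^2 + 2*x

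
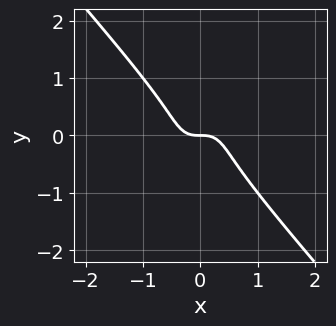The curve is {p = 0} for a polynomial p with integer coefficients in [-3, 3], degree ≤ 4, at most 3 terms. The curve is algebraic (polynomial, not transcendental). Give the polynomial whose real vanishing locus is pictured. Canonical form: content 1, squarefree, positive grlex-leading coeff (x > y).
(a) The degree is 3 — a generic line meets the curve in up to 3 points.
(b) From the axis intercepts and sections: it crosses the y-axis at the gridline y = 0; it meets the x-axis at x = 0 (among the integer gridlines).
(c) Assembling these constraints gives the stated polynomial.

3*x^3 + 2*y^3 + y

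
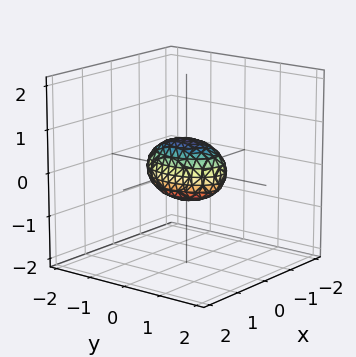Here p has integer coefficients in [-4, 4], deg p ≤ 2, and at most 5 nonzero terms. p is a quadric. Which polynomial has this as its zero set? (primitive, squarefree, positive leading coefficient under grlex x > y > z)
2*x^2 + y^2 + 2*z^2 - 1

(a) Degree: bounded and convex; a quadric, so deg p = 2.
(b) Symmetries: mirror symmetry y ↦ −y ⇒ only even powers of y; mirror symmetry z ↦ −z ⇒ only even powers of z; mirror symmetry x ↦ −x ⇒ only even powers of x.
(c) Reading off the gridlines: among the integer gridlines, it crosses the y-axis at y ∈ {-1, 1}.
(d) Solving for integer coefficients yields p as stated.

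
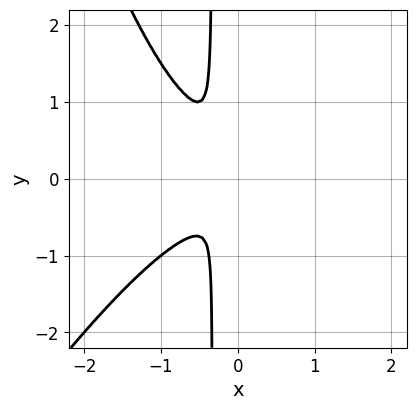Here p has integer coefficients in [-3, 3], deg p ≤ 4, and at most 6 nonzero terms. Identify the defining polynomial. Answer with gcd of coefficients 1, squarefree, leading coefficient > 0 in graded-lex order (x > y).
1. The degree is 4 — a generic line meets the curve in up to 4 points.
2. The integer polynomial consistent with all of this is the stated p.

2*x^4 - x^3*y + 3*x*y^2 + x^2 + y^2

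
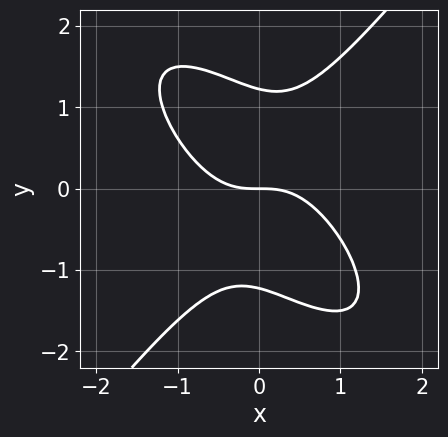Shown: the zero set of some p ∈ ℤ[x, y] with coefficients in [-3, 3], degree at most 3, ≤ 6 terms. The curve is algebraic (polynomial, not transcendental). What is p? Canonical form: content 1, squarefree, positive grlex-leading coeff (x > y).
(a) The degree is 3 — a generic line meets the curve in up to 3 points.
(b) Observable constraints: it meets the x-axis at x = 0 (among the integer gridlines); it crosses the y-axis at the gridline y = 0.
(c) The integer polynomial consistent with all of this is the stated p.

3*x^3 + 2*x^2*y - x*y^2 - 2*y^3 + 3*y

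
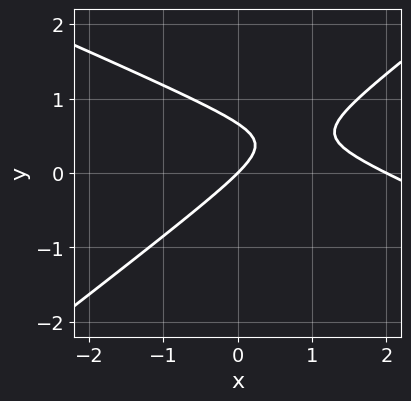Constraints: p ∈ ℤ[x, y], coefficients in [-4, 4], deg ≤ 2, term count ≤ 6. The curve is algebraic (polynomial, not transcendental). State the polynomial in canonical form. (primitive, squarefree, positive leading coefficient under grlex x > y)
x^2 + x*y - 3*y^2 - 2*x + 2*y

1. Degree: the shape is more complex than any degree-1 curve, so deg p = 2.
2. Against the integer gridlines: it meets the y-axis at y = 0 (among the integer gridlines); among the integer gridlines, it crosses the x-axis at x ∈ {0, 2}.
3. These observations pin down the coefficients.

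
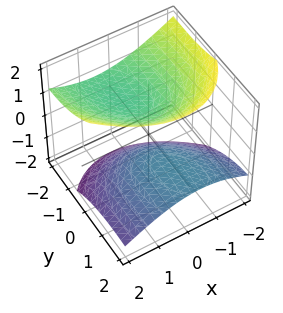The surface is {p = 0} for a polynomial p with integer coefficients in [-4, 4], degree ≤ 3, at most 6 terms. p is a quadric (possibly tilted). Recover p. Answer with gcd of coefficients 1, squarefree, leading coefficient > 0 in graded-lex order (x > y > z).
1. There are 2 components. Treating them together as one polynomial.
2. The degree is 2 — no degree-1 surface has this shape.
3. Reading off the gridlines: the surface avoids every integer x-axis point in the box; the surface avoids every integer y-axis point in the box.
4. Putting this together gives p.

2*x^2 + x*y + y^2 + 3*y*z - 3*z^2 + 2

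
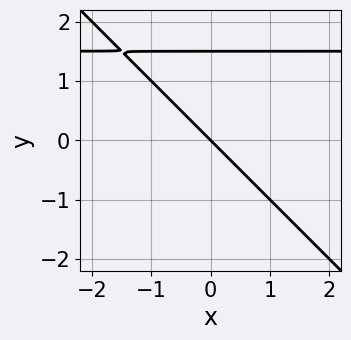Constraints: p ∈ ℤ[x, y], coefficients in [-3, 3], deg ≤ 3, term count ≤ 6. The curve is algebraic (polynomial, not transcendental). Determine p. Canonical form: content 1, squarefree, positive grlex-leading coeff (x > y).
2*x*y + 2*y^2 - 3*x - 3*y

1. The degree is 2 — no degree-1 curve has this shape.
2. Reading off the gridlines: it crosses the y-axis at the gridline y = 0; it meets the x-axis at x = 0 (among the integer gridlines).
3. Putting this together gives p.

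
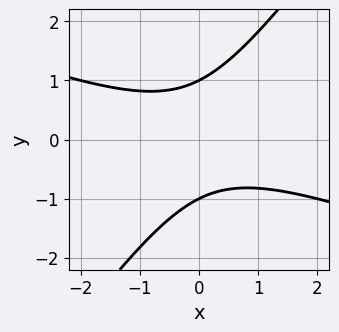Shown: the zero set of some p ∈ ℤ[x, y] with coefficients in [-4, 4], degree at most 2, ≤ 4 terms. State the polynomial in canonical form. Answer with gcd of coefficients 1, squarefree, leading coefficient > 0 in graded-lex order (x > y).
x^2 + 2*x*y - 2*y^2 + 2

deg p = 2.
Reading off the gridlines: the y-axis gridline crossings are at y ∈ {-1, 1}; it misses every integer gridline on the x-axis.
These observations pin down the coefficients.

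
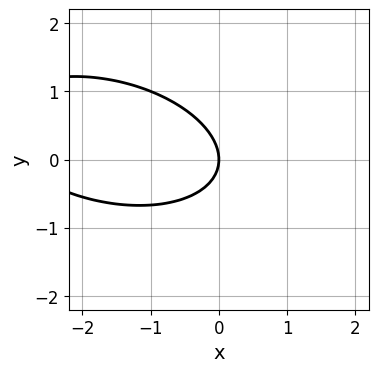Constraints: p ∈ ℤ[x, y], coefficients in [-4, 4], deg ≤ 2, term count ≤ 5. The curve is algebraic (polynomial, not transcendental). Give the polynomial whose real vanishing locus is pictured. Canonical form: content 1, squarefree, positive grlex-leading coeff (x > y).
Degree: no degree-1 curve has this shape, so deg p = 2.
From the visible intercepts: it crosses the x-axis at the gridline x = 0; it crosses the y-axis at the gridline y = 0.
Putting this together gives p.

x^2 + x*y + 3*y^2 + 3*x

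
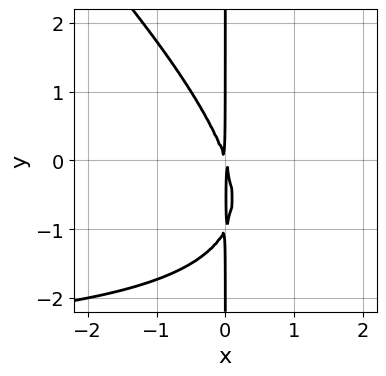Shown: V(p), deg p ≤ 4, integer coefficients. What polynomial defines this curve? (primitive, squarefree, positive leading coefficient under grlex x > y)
x^2*y + x*y^2 + 3*x^2 + x*y

The degree is 3 — the shape is more complex than any degree-2 curve.
From the visible intercepts: every point of the y-axis in the box is on the curve.
Putting this together gives p.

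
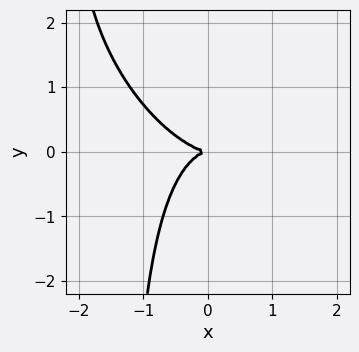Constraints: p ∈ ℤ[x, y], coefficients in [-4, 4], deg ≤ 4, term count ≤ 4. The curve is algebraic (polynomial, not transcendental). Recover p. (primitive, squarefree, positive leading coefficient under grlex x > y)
2*x^3 + 2*x^2*y + 2*x*y^2 + 3*y^2

(a) deg p = 3. No degree-2 curve has this shape.
(b) From the visible intercepts: it meets the y-axis at y = 0 (among the integer gridlines); it meets the x-axis at x = 0 (among the integer gridlines).
(c) Solving for integer coefficients yields p as stated.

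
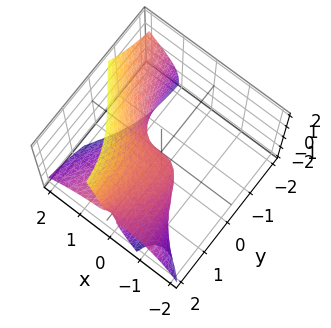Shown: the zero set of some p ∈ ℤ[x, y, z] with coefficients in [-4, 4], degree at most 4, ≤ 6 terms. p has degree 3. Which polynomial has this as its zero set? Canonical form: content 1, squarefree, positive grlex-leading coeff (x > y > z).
2*x^3 + 3*x*y*z - y^2 - 2*z^2 + 2*y

1. The degree is 3 — no degree-2 surface has this shape.
2. Observable constraints: among the integer gridlines, it crosses the y-axis at y ∈ {0, 2}; it meets the z-axis at z = 0 (among the integer gridlines); it meets the x-axis at x = 0 (among the integer gridlines).
3. Assembling these constraints gives the stated polynomial.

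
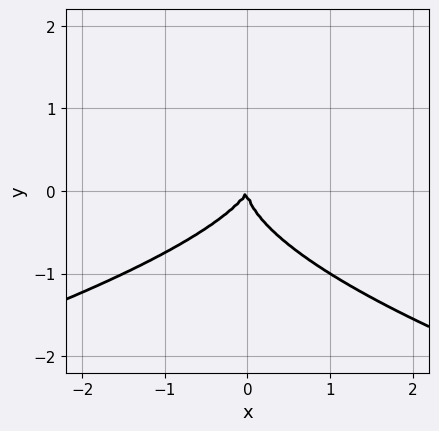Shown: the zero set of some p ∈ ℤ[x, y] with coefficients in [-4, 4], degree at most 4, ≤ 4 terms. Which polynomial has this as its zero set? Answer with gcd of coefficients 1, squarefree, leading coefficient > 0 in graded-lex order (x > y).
3*y^3 + 2*x^2 - x*y

(a) Degree: a generic line meets the curve in up to 3 points, so deg p = 3.
(b) From the visible intercepts: it meets the x-axis at x = 0 (among the integer gridlines); one y-axis crossing is at y = 0.
(c) Matching integer coefficients to the picture gives p.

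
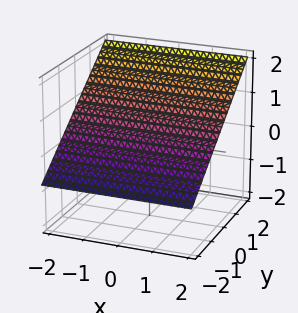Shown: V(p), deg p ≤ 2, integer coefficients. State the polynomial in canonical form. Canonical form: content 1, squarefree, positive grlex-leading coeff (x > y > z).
1. deg p = 1. Every cross-section is a straight line — this is a plane.
2. From the visible intercepts: it crosses the y-axis at the gridline y = -1; the surface avoids every integer x-axis point in the box.
3. Putting this together gives p.

2*y - 3*z + 2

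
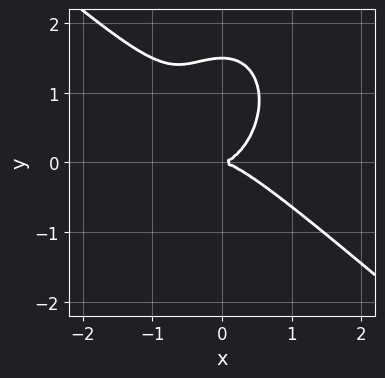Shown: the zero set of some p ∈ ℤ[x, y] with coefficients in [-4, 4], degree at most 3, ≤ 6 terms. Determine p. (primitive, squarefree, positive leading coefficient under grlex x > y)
deg p = 3. A generic line meets the curve in up to 3 points.
From the axis intercepts and sections: one y-axis crossing is at y = 0; it meets the x-axis at x = 0 (among the integer gridlines).
The integer polynomial consistent with all of this is the stated p.

3*x^3 + 2*x^2*y + 2*y^3 - 3*y^2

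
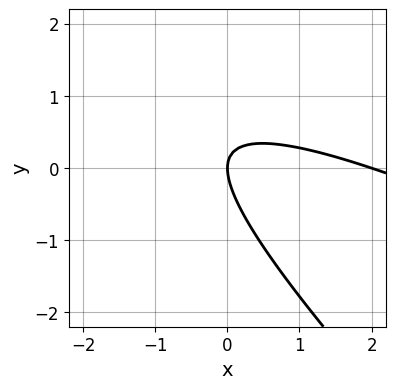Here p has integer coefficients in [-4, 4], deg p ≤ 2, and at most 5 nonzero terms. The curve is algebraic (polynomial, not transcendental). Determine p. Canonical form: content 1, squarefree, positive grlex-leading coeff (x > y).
x^2 + 3*x*y + 2*y^2 - 2*x

First, degree: a generic line meets the curve in up to 2 points, so deg p = 2.
Next, checking where it meets the axes: it crosses the y-axis at the gridline y = 0; among the integer gridlines, it crosses the x-axis at x ∈ {0, 2}.
Finally, matching integer coefficients to the picture gives p.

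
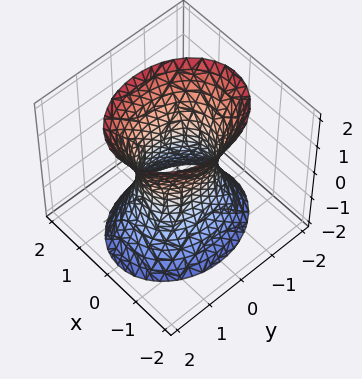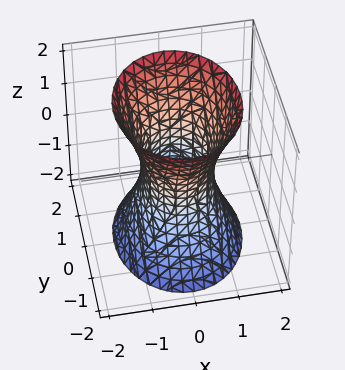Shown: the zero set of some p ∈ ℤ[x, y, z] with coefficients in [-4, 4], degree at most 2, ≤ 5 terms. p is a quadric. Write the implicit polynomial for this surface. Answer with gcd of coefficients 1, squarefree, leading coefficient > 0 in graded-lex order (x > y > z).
3*x^2 + 2*y^2 - z^2 - 2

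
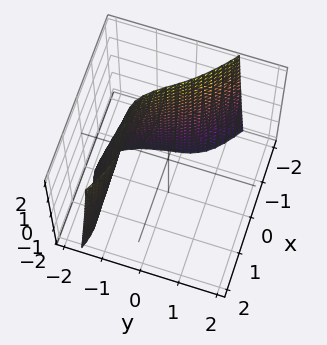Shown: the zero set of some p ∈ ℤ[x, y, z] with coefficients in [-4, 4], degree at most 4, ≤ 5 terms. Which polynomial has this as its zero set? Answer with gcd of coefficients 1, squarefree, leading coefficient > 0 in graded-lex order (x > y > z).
2*x^3 + 3*x^2*y + y^3 + y*z + 3

1. deg p = 3. No degree-2 surface has this shape.
2. Checking where it meets the axes: the surface avoids every integer z-axis point in the box.
3. Matching integer coefficients to the picture gives p.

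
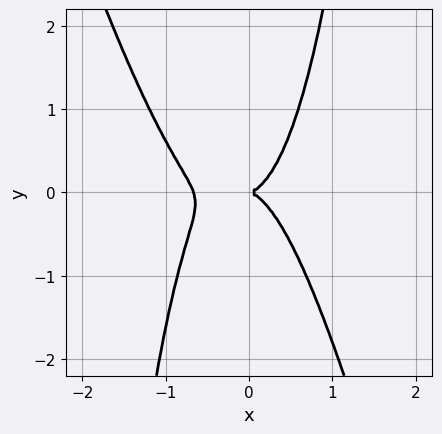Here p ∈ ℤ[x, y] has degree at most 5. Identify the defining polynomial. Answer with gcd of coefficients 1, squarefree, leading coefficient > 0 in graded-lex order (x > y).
3*x^4 + x^3*y + 2*x^3 - y^2

First, the degree is 4 — the shape is more complex than any degree-3 curve.
Then, from the axis intercepts and sections: it crosses the y-axis at the gridline y = 0; one x-axis crossing is at x = 0.
Finally, assembling these constraints gives the stated polynomial.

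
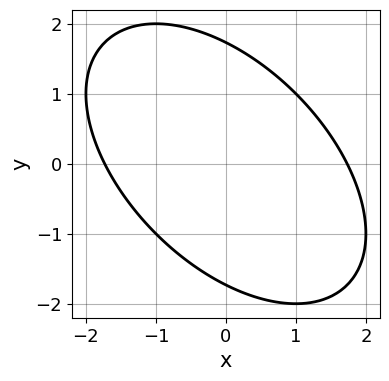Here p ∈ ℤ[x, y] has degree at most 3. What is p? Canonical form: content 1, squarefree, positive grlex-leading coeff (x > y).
1. deg p = 2. A generic line meets the curve in up to 2 points.
2. Matching integer coefficients to the picture gives p.

x^2 + x*y + y^2 - 3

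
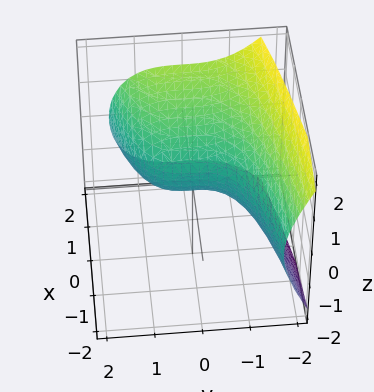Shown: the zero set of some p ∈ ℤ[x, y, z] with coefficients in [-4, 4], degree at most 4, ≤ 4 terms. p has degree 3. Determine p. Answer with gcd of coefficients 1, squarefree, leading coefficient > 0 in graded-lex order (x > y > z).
The degree is 3 — the shape is more complex than any degree-2 surface.
From the visible intercepts: one z-axis crossing is at z = 0; it meets the y-axis at y = 0 (among the integer gridlines).
The integer polynomial consistent with all of this is the stated p.

y^3 + 2*z^2 - 2*x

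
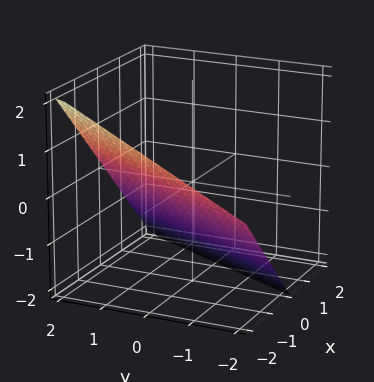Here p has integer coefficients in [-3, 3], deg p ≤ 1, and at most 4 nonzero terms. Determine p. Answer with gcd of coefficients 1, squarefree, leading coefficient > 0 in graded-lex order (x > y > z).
2*x - y + 2*z + 2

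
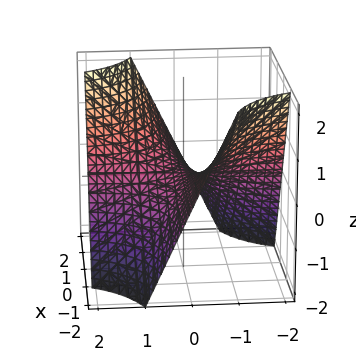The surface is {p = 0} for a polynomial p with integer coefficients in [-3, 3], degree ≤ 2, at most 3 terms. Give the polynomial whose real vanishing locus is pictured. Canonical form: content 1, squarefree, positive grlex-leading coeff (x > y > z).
First, the degree is 2 — a hyperbolic paraboloid; a quadric.
Next, observable constraints: one z-axis crossing is at z = 0; every point of the y-axis in the box is on the surface; the visible x-axis segment lies entirely on the surface.
Finally, these observations pin down the coefficients.

x*y - z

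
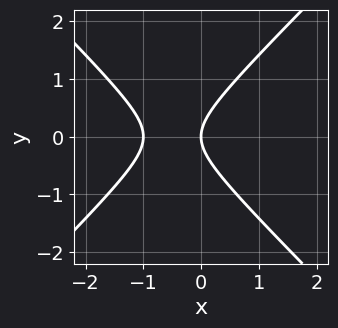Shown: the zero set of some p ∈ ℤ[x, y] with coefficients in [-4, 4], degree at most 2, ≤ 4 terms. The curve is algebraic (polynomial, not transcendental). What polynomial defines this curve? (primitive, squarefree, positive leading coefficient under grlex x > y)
(a) The degree is 2 — the shape is more complex than any degree-1 curve.
(b) Symmetries: it's symmetric under y → −y, forcing even powers of y.
(c) Checking where it meets the axes: it meets the y-axis at y = 0 (among the integer gridlines); the x-axis gridline crossings are at x ∈ {-1, 0}.
(d) Solving for integer coefficients yields p as stated.

x^2 - y^2 + x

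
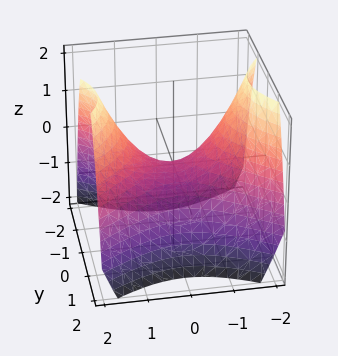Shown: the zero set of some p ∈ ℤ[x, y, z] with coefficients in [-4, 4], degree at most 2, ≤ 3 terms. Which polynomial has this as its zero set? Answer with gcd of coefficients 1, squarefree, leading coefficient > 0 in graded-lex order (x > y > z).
2*x^2 - 3*y^2 - 3*z

(a) Degree: a hyperbolic paraboloid; a quadric, so deg p = 2.
(b) Symmetries: the y ↦ −y reflection is a symmetry, so y appears only in even powers; it's symmetric under x → −x, forcing even powers of x.
(c) From the visible intercepts: it meets the y-axis at y = 0 (among the integer gridlines); one x-axis crossing is at x = 0.
(d) Fitting integer coefficients to these (and the overall shape) gives p.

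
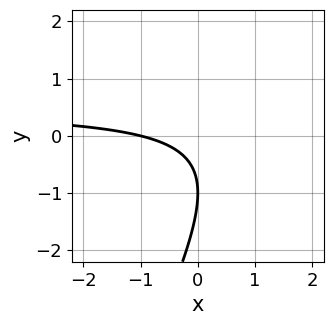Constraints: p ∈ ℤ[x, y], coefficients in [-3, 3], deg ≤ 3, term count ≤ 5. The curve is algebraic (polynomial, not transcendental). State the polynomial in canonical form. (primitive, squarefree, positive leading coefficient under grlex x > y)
2*x*y - y^2 - x - 2*y - 1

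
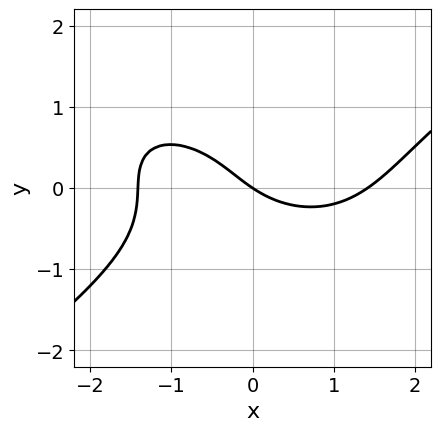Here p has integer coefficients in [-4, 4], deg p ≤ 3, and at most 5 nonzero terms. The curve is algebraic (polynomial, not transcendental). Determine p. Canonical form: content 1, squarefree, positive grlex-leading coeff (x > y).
x^3 - 3*y^3 - 2*x*y - 2*x - 3*y

(a) deg p = 3. No degree-2 curve has this shape.
(b) From the axis intercepts and sections: it meets the y-axis at y = 0 (among the integer gridlines); one x-axis crossing is at x = 0.
(c) The integer polynomial consistent with all of this is the stated p.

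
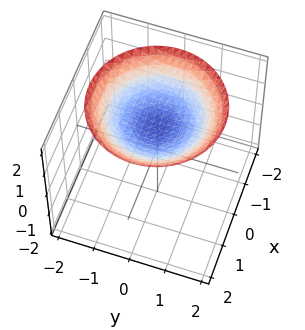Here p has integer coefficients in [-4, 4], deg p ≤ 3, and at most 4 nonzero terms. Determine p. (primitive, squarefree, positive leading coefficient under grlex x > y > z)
x^2 + y^2 - 3*z + 3

Degree: no degree-1 surface has this shape, so deg p = 2.
Symmetries: every cross-section ⟂ z is a circle, so x, y appear only via x² + y².
Reading off the gridlines: one z-axis crossing is at z = 1; the surface avoids every integer x-axis point in the box.
Together with the visible shape, these determine p as stated.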